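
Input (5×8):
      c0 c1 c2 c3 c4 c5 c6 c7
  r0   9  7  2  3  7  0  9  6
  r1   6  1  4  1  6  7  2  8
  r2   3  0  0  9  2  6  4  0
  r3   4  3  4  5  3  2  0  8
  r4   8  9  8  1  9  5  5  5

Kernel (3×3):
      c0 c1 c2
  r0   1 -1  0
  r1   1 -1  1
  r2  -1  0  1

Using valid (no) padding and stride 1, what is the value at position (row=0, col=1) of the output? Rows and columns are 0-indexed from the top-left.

12

The receptive field on the input at this output position is [7 2 3 / 1 4 1 / 0 0 9]. Elementwise product with the kernel and sum: 7·1 + 2·-1 + 1·1 + 4·-1 + 1·1 + 0·-1 + 9·1.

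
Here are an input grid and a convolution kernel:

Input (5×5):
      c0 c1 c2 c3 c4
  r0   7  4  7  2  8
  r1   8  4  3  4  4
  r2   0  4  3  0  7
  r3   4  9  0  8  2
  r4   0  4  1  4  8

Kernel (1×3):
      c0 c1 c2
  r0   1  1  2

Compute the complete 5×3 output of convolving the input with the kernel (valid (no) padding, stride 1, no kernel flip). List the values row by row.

25 15 25
18 15 15
10 7 17
13 25 12
6 13 21

Output[0,0]: The receptive field on the input at this output position is [7 4 7]. Elementwise product with the kernel and sum: 7·1 + 4·1 + 7·2.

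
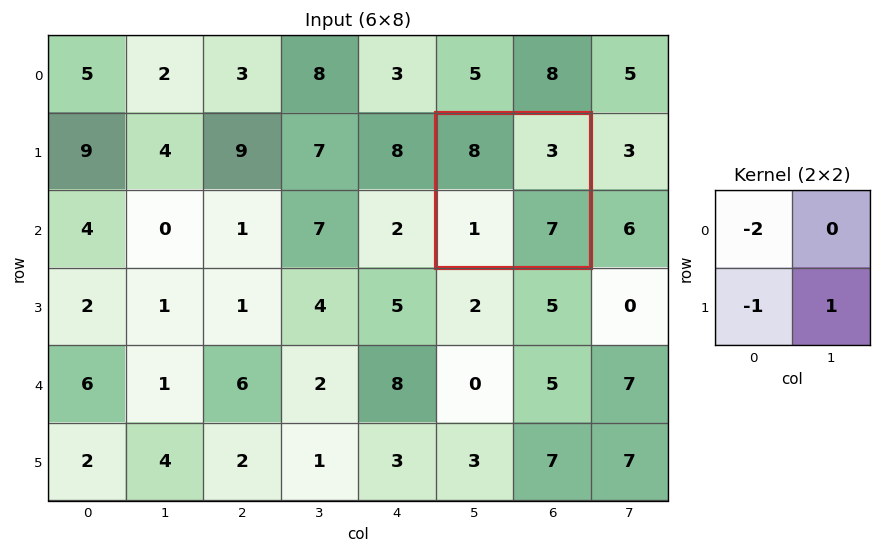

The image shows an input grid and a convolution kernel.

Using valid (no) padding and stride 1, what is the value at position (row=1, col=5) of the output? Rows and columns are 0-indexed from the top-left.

The receptive field on the input at this output position is [8 3 / 1 7]. Elementwise product with the kernel and sum: 8·-2 + 1·-1 + 7·1.

-10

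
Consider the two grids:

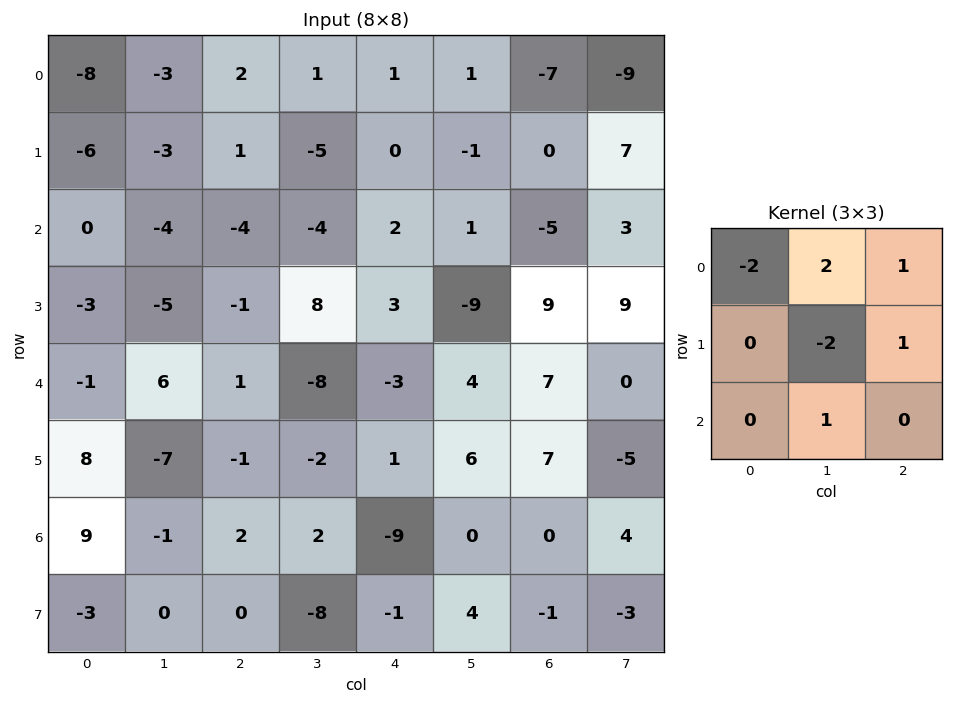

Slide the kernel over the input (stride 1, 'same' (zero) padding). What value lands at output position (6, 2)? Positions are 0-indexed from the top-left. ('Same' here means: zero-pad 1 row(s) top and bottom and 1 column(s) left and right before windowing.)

The receptive field on the zero-padded input at this output position is [-7 -1 -2 / -1 2 2 / 0 0 -8]. Elementwise product with the kernel and sum: -7·-2 + -1·2 + -2·1 + 2·-2 + 2·1 + 0·1.

8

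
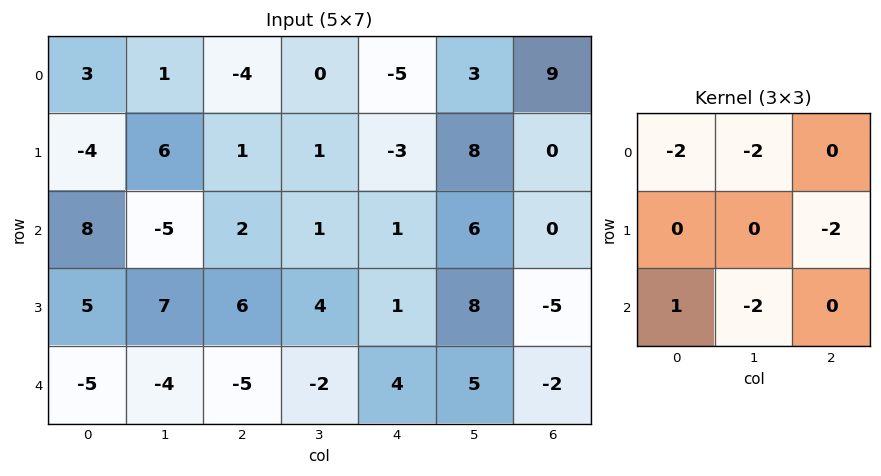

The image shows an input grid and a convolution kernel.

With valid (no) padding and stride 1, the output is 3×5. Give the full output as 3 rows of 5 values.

Output[0,0]: The receptive field on the input at this output position is [3 1 -4 / -4 6 1 / 8 -5 2]. Elementwise product with the kernel and sum: 3·-2 + 1·-2 + 1·-2 + 8·1 + -5·-2.
Output[0,1]: The receptive field on the input at this output position is [1 -4 0 / 6 1 1 / -5 2 1]. Elementwise product with the kernel and sum: 1·-2 + -4·-2 + 1·-2 + -5·1 + 2·-2.

8 -5 14 -7 -7
-17 -21 -8 -6 -25
-15 4 -9 -30 -10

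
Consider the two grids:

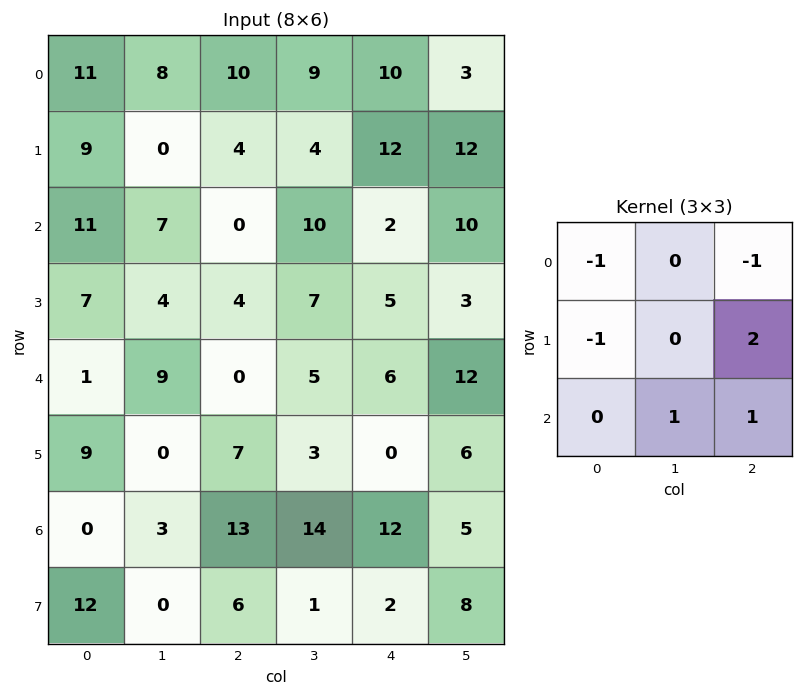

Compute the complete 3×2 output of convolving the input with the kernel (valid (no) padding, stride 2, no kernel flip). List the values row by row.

-15 12
-1 15
20 13

Output[0,0]: The receptive field on the input at this output position is [11 8 10 / 9 0 4 / 11 7 0]. Elementwise product with the kernel and sum: 11·-1 + 10·-1 + 9·-1 + 4·2 + 7·1 + 0·1.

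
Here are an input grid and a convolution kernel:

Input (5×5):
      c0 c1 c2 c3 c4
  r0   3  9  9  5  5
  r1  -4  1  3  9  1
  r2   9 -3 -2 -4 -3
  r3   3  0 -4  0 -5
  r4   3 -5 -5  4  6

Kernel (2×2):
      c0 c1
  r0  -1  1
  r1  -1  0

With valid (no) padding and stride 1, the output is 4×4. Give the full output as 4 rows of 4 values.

Output[0,0]: The receptive field on the input at this output position is [3 9 / -4 1]. Elementwise product with the kernel and sum: 3·-1 + 9·1 + -4·-1.
Output[0,1]: The receptive field on the input at this output position is [9 9 / 1 3]. Elementwise product with the kernel and sum: 9·-1 + 9·1 + 1·-1.

10 -1 -7 -9
-4 5 8 -4
-15 1 2 1
-6 1 9 -9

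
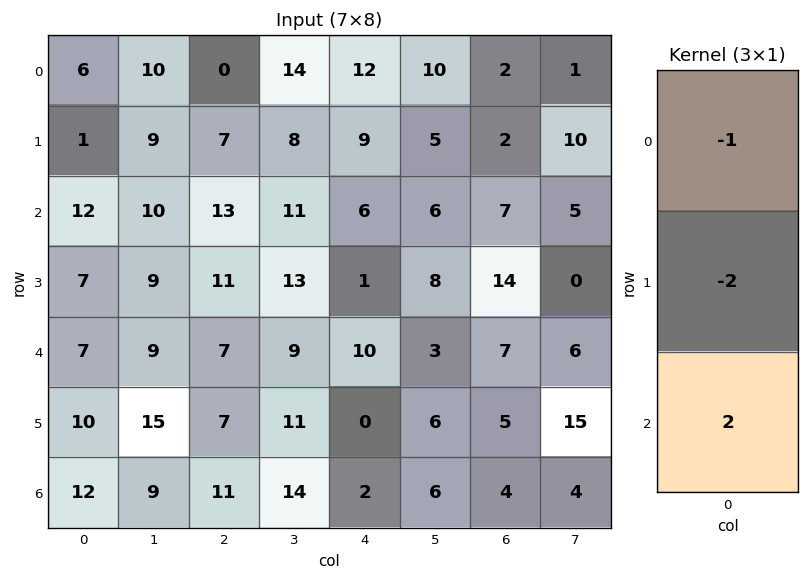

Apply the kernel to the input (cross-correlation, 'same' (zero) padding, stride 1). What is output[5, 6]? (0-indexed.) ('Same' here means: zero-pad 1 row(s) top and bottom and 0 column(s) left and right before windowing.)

The receptive field on the zero-padded input at this output position is [7 / 5 / 4]. Elementwise product with the kernel and sum: 7·-1 + 5·-2 + 4·2.

-9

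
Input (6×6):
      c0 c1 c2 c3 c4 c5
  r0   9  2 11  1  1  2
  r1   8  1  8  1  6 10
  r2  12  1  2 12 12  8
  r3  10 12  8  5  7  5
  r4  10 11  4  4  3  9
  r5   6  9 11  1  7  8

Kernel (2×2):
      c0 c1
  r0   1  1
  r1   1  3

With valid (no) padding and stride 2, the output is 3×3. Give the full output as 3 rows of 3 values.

Output[0,0]: The receptive field on the input at this output position is [9 2 / 8 1]. Elementwise product with the kernel and sum: 9·1 + 2·1 + 8·1 + 1·3.
Output[0,1]: The receptive field on the input at this output position is [11 1 / 8 1]. Elementwise product with the kernel and sum: 11·1 + 1·1 + 8·1 + 1·3.

22 23 39
59 37 42
54 22 43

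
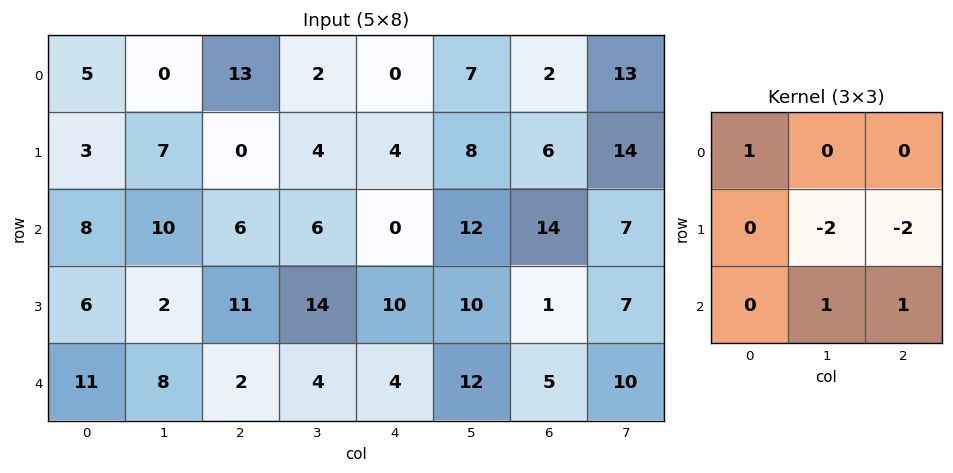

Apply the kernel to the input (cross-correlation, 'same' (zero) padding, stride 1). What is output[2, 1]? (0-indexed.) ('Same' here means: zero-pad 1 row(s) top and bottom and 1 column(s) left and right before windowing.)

The receptive field on the zero-padded input at this output position is [3 7 0 / 8 10 6 / 6 2 11]. Elementwise product with the kernel and sum: 3·1 + 10·-2 + 6·-2 + 2·1 + 11·1.

-16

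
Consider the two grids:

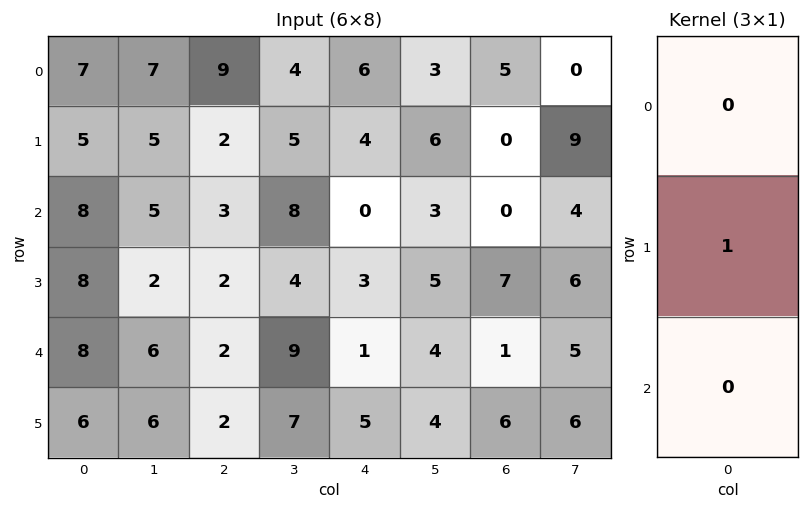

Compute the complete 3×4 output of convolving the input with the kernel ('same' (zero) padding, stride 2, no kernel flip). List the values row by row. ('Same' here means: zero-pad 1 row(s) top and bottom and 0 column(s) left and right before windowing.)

Output[0,0]: The receptive field on the zero-padded input at this output position is [0 / 7 / 5]. Elementwise product with the kernel and sum: 7·1.
Output[0,1]: The receptive field on the zero-padded input at this output position is [0 / 9 / 2]. Elementwise product with the kernel and sum: 9·1.

7 9 6 5
8 3 0 0
8 2 1 1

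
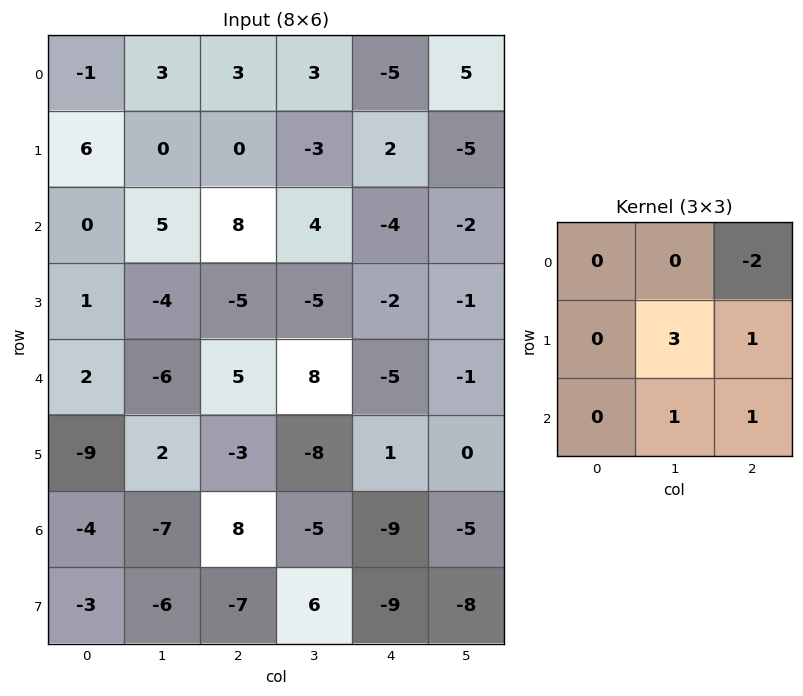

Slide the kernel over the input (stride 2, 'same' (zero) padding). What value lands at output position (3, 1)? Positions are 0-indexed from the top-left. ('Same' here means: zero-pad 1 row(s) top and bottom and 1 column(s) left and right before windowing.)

The receptive field on the zero-padded input at this output position is [2 -3 -8 / -7 8 -5 / -6 -7 6]. Elementwise product with the kernel and sum: -8·-2 + 8·3 + -5·1 + -7·1 + 6·1.

34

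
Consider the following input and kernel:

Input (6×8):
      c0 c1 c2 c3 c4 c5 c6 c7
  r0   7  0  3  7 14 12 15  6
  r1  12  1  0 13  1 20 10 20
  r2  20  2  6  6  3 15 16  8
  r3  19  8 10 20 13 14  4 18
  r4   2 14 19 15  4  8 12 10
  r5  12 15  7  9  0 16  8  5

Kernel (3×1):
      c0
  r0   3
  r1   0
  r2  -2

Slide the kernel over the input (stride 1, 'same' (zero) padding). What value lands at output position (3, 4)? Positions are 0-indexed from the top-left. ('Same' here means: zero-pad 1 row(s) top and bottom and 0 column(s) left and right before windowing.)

1

The receptive field on the zero-padded input at this output position is [3 / 13 / 4]. Elementwise product with the kernel and sum: 3·3 + 4·-2.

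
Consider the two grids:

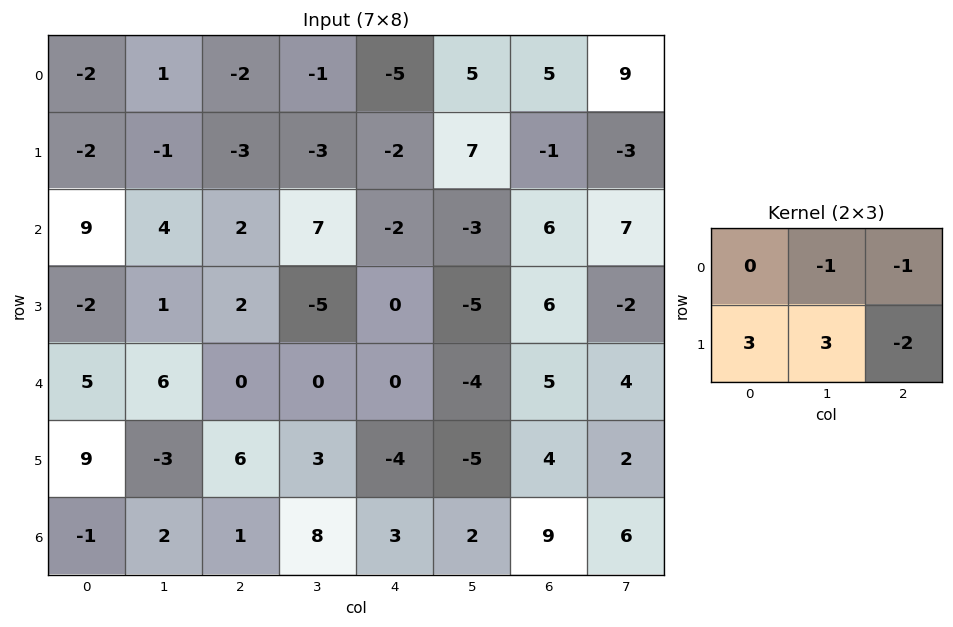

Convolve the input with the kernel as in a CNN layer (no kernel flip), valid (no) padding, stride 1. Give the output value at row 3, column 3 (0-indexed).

The receptive field on the input at this output position is [-5 0 -5 / 0 0 -4]. Elementwise product with the kernel and sum: 0·-1 + -5·-1 + 0·3 + 0·3 + -4·-2.

13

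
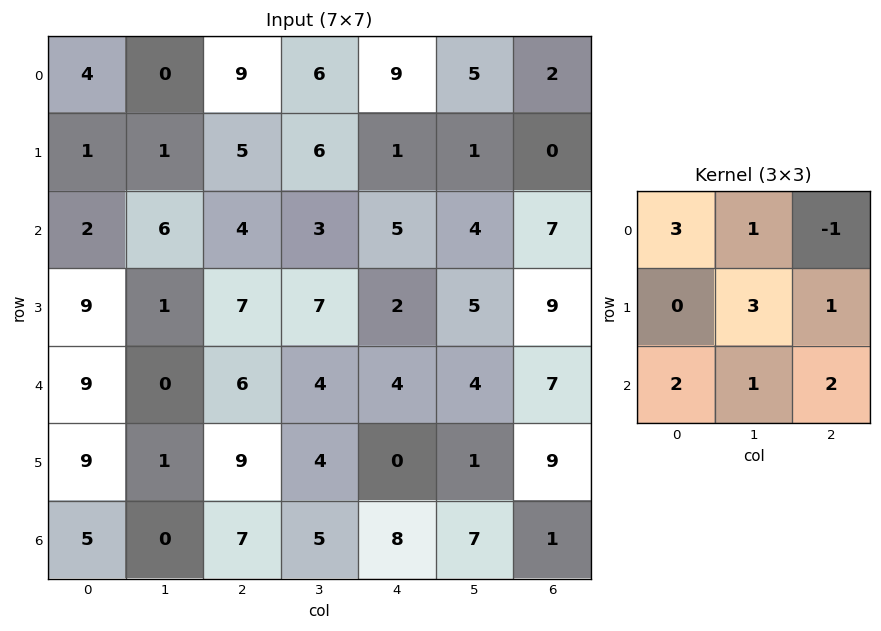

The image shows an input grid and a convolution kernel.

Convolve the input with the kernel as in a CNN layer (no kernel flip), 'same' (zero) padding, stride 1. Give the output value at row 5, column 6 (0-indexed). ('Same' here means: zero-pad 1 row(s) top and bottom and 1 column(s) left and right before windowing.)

The receptive field on the zero-padded input at this output position is [4 7 0 / 1 9 0 / 7 1 0]. Elementwise product with the kernel and sum: 4·3 + 7·1 + 0·-1 + 9·3 + 0·1 + 7·2 + 1·1 + 0·2.

61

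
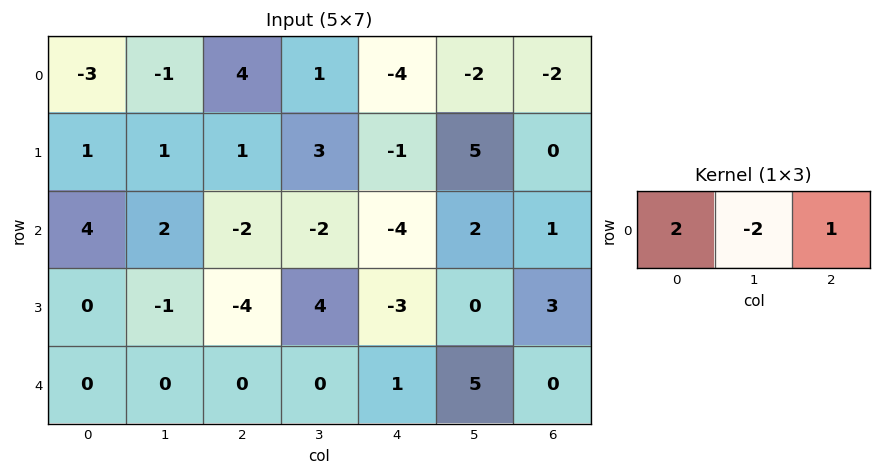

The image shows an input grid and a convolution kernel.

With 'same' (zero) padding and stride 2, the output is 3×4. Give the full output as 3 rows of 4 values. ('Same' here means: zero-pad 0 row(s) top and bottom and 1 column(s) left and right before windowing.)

5 -9 8 0
-6 6 6 2
0 0 3 10

Output[0,0]: The receptive field on the zero-padded input at this output position is [0 -3 -1]. Elementwise product with the kernel and sum: 0·2 + -3·-2 + -1·1.
Output[0,1]: The receptive field on the zero-padded input at this output position is [-1 4 1]. Elementwise product with the kernel and sum: -1·2 + 4·-2 + 1·1.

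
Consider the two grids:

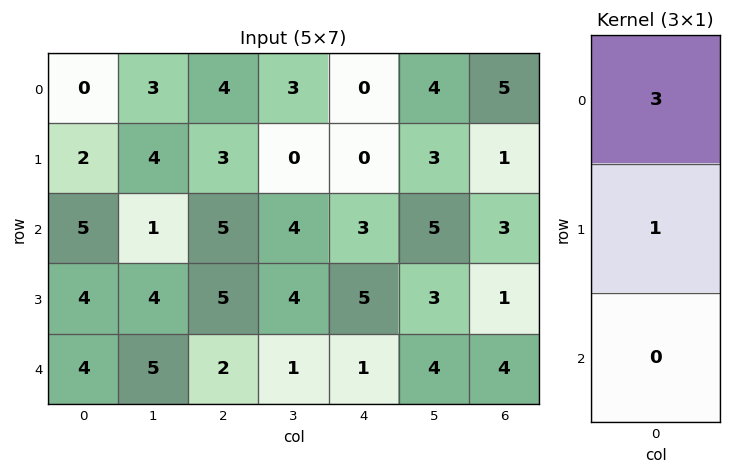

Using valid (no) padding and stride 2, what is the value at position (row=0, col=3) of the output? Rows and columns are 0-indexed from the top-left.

16

The receptive field on the input at this output position is [5 / 1 / 3]. Elementwise product with the kernel and sum: 5·3 + 1·1.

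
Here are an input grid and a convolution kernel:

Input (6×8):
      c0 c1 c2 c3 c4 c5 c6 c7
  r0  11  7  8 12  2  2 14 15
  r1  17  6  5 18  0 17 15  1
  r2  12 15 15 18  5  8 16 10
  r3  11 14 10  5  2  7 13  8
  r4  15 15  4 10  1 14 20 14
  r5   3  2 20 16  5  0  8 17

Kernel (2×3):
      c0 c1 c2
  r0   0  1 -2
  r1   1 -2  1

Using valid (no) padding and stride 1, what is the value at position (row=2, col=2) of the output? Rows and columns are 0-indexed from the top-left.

10

The receptive field on the input at this output position is [15 18 5 / 10 5 2]. Elementwise product with the kernel and sum: 18·1 + 5·-2 + 10·1 + 5·-2 + 2·1.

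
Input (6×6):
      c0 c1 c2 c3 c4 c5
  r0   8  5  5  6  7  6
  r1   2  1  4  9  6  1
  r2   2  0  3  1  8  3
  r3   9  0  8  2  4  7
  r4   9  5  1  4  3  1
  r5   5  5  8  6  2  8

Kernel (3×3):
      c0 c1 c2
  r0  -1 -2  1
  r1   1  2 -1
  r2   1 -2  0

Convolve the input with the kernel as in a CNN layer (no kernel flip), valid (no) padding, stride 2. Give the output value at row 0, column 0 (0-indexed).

-11

The receptive field on the input at this output position is [8 5 5 / 2 1 4 / 2 0 3]. Elementwise product with the kernel and sum: 8·-1 + 5·-2 + 5·1 + 2·1 + 1·2 + 4·-1 + 2·1 + 0·-2.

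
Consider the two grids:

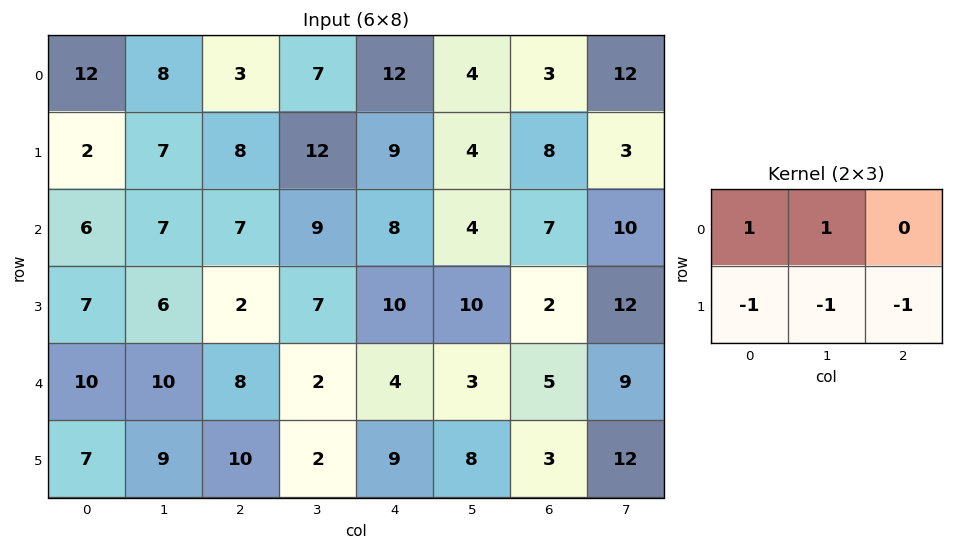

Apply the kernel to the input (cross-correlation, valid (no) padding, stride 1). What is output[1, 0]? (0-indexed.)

The receptive field on the input at this output position is [2 7 8 / 6 7 7]. Elementwise product with the kernel and sum: 2·1 + 7·1 + 6·-1 + 7·-1 + 7·-1.

-11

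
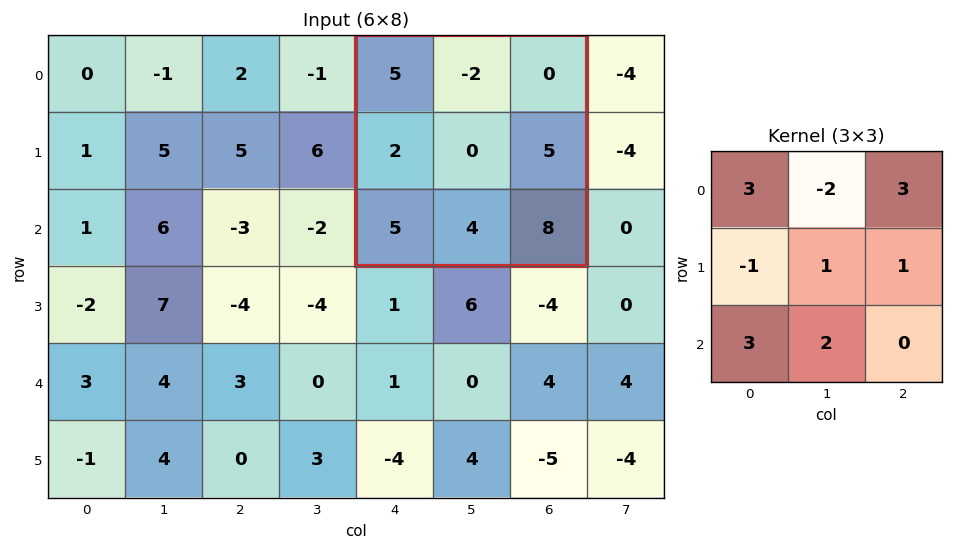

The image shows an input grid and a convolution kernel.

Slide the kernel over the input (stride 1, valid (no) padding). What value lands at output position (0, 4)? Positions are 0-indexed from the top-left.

The receptive field on the input at this output position is [5 -2 0 / 2 0 5 / 5 4 8]. Elementwise product with the kernel and sum: 5·3 + -2·-2 + 0·3 + 2·-1 + 0·1 + 5·1 + 5·3 + 4·2.

45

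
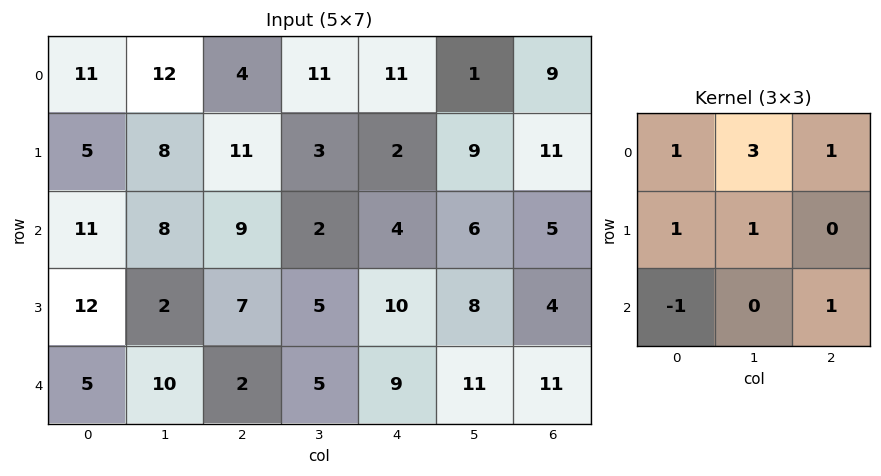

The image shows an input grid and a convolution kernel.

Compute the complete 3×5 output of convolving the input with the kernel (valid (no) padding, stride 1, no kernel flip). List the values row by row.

Output[0,0]: The receptive field on the input at this output position is [11 12 4 / 5 8 11 / 11 8 9]. Elementwise product with the kernel and sum: 11·1 + 12·3 + 4·1 + 5·1 + 8·1 + 11·-1 + 9·1.

62 48 57 54 35
54 64 36 27 44
55 41 38 41 47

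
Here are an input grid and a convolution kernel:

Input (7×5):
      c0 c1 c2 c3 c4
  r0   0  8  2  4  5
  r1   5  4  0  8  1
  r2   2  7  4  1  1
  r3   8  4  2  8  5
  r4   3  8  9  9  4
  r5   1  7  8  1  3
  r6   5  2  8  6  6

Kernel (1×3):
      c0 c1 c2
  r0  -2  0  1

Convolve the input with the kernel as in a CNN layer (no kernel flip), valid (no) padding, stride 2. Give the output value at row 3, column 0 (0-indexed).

The receptive field on the input at this output position is [5 2 8]. Elementwise product with the kernel and sum: 5·-2 + 8·1.

-2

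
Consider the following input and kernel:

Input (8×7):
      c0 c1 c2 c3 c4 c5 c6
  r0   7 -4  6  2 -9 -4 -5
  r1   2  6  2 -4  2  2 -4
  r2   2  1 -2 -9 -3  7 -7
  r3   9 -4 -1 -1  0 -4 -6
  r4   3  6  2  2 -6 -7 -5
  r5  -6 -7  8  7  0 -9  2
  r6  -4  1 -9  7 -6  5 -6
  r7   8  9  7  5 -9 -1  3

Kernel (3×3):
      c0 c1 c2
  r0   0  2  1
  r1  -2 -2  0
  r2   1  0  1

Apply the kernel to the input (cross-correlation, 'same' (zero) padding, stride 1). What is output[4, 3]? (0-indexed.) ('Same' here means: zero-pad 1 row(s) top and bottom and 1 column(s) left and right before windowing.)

The receptive field on the zero-padded input at this output position is [-1 -1 0 / 2 2 -6 / 8 7 0]. Elementwise product with the kernel and sum: -1·2 + 0·1 + 2·-2 + 2·-2 + 8·1 + 0·1.

-2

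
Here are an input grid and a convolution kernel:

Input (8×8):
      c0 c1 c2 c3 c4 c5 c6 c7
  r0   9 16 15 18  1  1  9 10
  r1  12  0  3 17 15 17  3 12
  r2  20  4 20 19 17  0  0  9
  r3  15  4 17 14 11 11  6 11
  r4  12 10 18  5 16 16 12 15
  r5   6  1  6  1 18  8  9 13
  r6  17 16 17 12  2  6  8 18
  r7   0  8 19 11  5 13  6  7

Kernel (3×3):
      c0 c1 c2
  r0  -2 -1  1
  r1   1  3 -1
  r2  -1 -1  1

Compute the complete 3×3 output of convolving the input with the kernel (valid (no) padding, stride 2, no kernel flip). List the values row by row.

-14 -30 52
-18 -1 -16
-29 -61 -3

Output[0,0]: The receptive field on the input at this output position is [9 16 15 / 12 0 3 / 20 4 20]. Elementwise product with the kernel and sum: 9·-2 + 16·-1 + 15·1 + 12·1 + 0·3 + 3·-1 + 20·-1 + 4·-1 + 20·1.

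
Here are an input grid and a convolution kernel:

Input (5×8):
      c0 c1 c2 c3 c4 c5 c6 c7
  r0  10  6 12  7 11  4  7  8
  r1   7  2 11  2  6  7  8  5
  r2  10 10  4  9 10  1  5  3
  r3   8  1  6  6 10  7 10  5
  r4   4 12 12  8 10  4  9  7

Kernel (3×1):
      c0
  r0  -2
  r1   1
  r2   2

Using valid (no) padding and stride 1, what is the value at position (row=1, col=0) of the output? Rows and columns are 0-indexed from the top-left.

The receptive field on the input at this output position is [7 / 10 / 8]. Elementwise product with the kernel and sum: 7·-2 + 10·1 + 8·2.

12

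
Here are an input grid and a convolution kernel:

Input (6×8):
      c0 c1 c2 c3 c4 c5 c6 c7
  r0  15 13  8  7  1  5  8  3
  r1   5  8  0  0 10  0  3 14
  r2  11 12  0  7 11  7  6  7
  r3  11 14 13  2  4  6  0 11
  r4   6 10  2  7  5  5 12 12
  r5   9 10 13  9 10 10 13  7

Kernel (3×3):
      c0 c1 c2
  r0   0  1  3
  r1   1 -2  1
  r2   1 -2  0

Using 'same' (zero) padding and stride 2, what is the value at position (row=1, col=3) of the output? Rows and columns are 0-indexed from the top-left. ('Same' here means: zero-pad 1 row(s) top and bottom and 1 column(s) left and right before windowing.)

The receptive field on the zero-padded input at this output position is [0 3 14 / 7 6 7 / 6 0 11]. Elementwise product with the kernel and sum: 3·1 + 14·3 + 7·1 + 6·-2 + 7·1 + 6·1 + 0·-2.

53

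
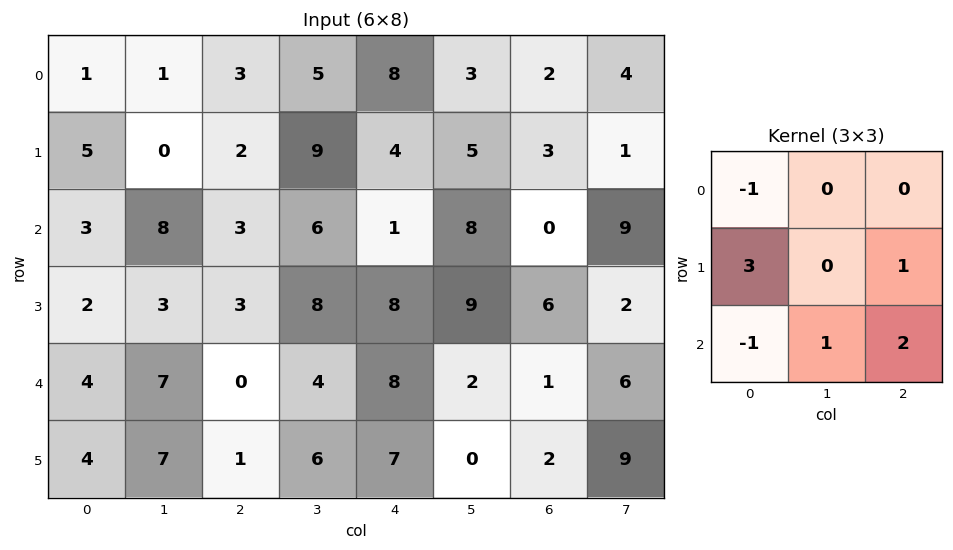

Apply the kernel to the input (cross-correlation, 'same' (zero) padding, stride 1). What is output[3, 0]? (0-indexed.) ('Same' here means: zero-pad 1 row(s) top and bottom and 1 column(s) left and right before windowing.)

21

The receptive field on the zero-padded input at this output position is [0 3 8 / 0 2 3 / 0 4 7]. Elementwise product with the kernel and sum: 0·-1 + 0·3 + 3·1 + 0·-1 + 4·1 + 7·2.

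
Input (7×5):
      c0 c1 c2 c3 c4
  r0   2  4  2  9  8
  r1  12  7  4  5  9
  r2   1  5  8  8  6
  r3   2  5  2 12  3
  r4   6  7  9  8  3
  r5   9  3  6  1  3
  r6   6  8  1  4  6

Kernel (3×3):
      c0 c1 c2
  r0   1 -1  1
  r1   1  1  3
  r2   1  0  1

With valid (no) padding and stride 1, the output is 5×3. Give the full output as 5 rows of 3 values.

Output[0,0]: The receptive field on the input at this output position is [2 4 2 / 12 7 4 / 1 5 8]. Elementwise product with the kernel and sum: 2·1 + 4·-1 + 2·1 + 12·1 + 7·1 + 4·3 + 1·1 + 8·1.

40 50 51
43 62 47
32 63 41
54 59 28
45 30 27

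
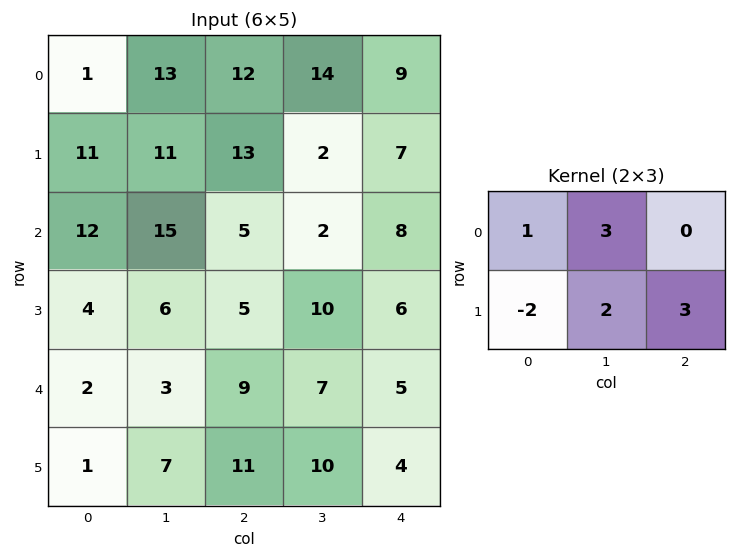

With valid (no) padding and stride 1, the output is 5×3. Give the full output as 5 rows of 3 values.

79 59 53
65 36 37
76 58 39
51 54 46
56 68 40

Output[0,0]: The receptive field on the input at this output position is [1 13 12 / 11 11 13]. Elementwise product with the kernel and sum: 1·1 + 13·3 + 11·-2 + 11·2 + 13·3.
Output[0,1]: The receptive field on the input at this output position is [13 12 14 / 11 13 2]. Elementwise product with the kernel and sum: 13·1 + 12·3 + 11·-2 + 13·2 + 2·3.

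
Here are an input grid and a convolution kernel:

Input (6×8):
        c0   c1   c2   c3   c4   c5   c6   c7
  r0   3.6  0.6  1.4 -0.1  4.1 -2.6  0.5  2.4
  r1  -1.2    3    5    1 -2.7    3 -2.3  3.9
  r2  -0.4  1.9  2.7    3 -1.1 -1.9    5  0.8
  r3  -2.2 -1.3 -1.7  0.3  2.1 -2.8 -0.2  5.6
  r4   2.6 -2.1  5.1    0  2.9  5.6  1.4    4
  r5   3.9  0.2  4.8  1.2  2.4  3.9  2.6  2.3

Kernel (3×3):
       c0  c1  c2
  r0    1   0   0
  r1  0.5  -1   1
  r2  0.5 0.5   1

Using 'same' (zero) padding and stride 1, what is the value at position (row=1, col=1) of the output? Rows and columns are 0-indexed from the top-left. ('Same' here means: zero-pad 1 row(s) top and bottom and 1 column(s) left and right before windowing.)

8.45

The receptive field on the zero-padded input at this output position is [3.6 0.6 1.4 / -1.2 3 5 / -0.4 1.9 2.7]. Elementwise product with the kernel and sum: 3.6·1 + -1.2·0.5 + 3·-1 + 5·1 + -0.4·0.5 + 1.9·0.5 + 2.7·1.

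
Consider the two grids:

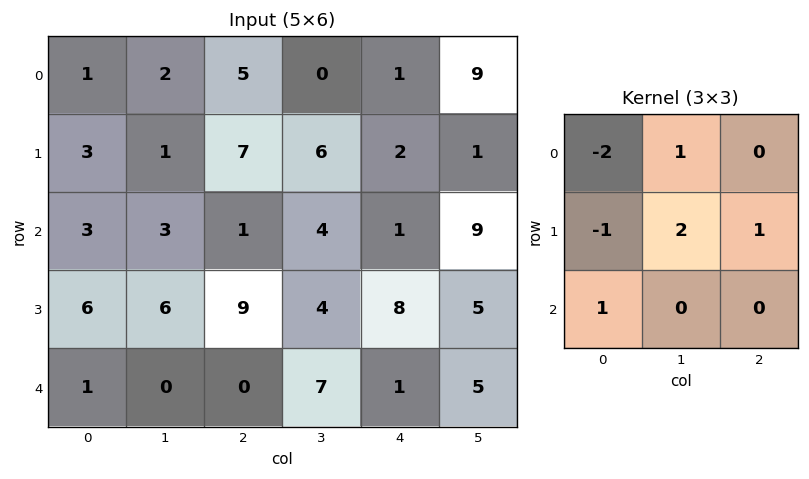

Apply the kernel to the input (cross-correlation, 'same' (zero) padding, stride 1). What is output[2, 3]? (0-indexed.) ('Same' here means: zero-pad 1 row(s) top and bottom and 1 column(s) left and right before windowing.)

9

The receptive field on the zero-padded input at this output position is [7 6 2 / 1 4 1 / 9 4 8]. Elementwise product with the kernel and sum: 7·-2 + 6·1 + 1·-1 + 4·2 + 1·1 + 9·1.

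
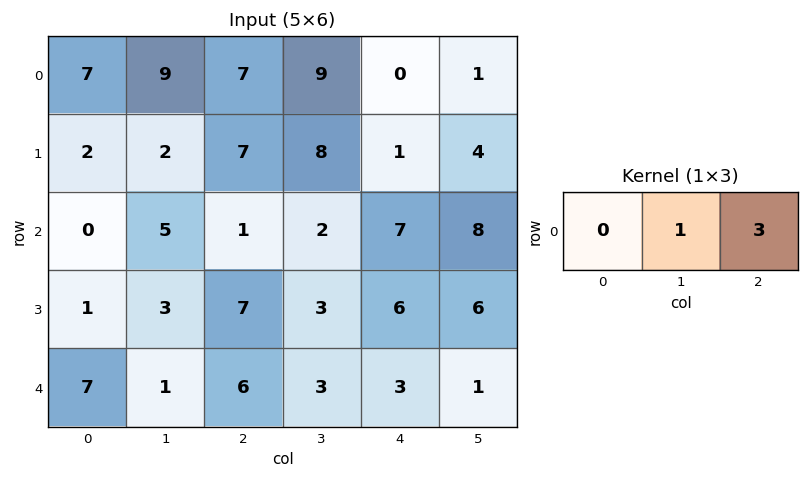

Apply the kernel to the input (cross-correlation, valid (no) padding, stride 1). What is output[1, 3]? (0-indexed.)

13

The receptive field on the input at this output position is [8 1 4]. Elementwise product with the kernel and sum: 1·1 + 4·3.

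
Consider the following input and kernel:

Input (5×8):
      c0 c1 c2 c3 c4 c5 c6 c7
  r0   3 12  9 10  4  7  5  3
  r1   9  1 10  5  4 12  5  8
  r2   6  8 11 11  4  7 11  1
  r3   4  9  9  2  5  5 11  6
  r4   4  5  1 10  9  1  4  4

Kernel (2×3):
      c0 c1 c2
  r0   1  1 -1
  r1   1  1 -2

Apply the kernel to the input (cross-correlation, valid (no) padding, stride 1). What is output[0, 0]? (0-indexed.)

-4

The receptive field on the input at this output position is [3 12 9 / 9 1 10]. Elementwise product with the kernel and sum: 3·1 + 12·1 + 9·-1 + 9·1 + 1·1 + 10·-2.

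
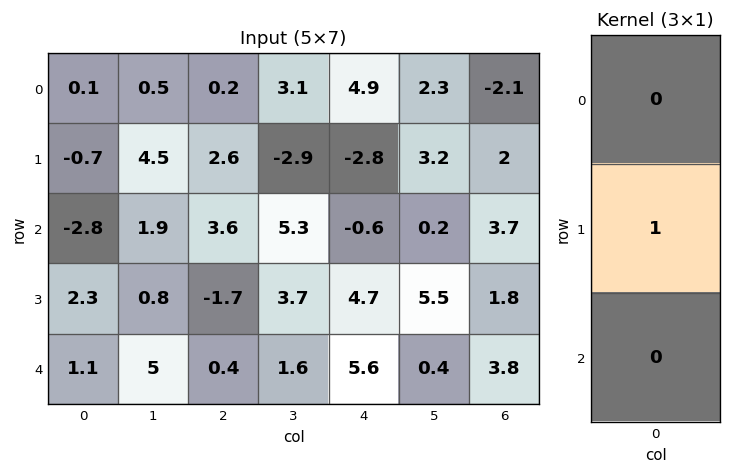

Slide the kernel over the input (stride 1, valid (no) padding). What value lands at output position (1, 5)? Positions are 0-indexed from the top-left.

The receptive field on the input at this output position is [3.2 / 0.2 / 5.5]. Elementwise product with the kernel and sum: 0.2·1.

0.2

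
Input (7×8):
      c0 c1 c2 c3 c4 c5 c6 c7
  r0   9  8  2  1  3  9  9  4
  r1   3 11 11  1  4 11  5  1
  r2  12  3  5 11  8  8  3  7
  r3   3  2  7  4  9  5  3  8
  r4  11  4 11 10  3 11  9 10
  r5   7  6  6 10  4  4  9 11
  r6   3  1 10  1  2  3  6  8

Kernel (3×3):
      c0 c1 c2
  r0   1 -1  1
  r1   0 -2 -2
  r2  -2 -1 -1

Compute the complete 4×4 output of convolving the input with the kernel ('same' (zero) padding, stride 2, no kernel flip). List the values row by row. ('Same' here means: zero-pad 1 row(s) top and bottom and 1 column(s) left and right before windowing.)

Output[0,0]: The receptive field on the zero-padded input at this output position is [0 0 0 / 0 9 8 / 0 3 11]. Elementwise product with the kernel and sum: 0·1 + 0·-1 + 0·1 + 9·-2 + 8·-2 + 0·-2 + 3·-1 + 11·-1.

-48 -40 -41 -54
-27 -46 -46 -34
-44 -71 -56 -56
-9 -12 0 -22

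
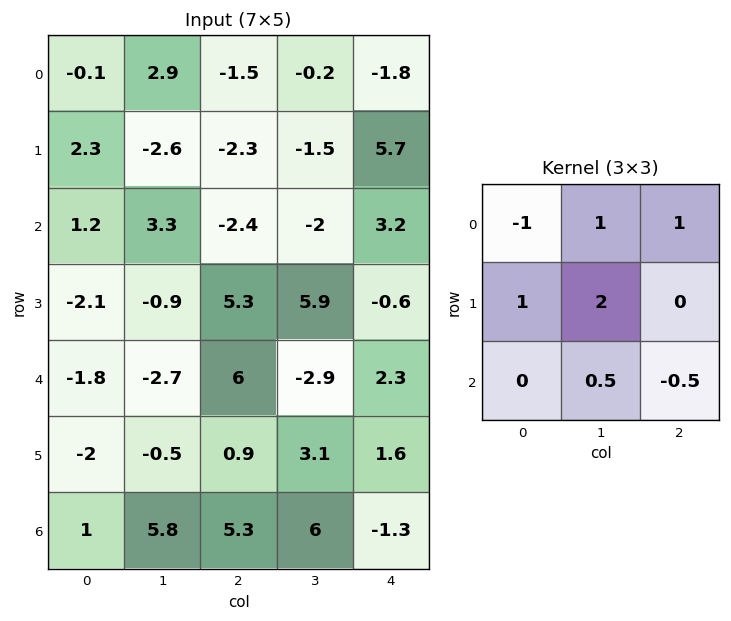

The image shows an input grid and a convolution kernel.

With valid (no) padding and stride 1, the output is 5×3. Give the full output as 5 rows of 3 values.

1.45 -12 -8.4
-2.5 -3 3.35
-8.55 6.45 18.1
-1.4 20.3 0.95
2.35 6.75 4.15

Output[0,0]: The receptive field on the input at this output position is [-0.1 2.9 -1.5 / 2.3 -2.6 -2.3 / 1.2 3.3 -2.4]. Elementwise product with the kernel and sum: -0.1·-1 + 2.9·1 + -1.5·1 + 2.3·1 + -2.6·2 + 3.3·0.5 + -2.4·-0.5.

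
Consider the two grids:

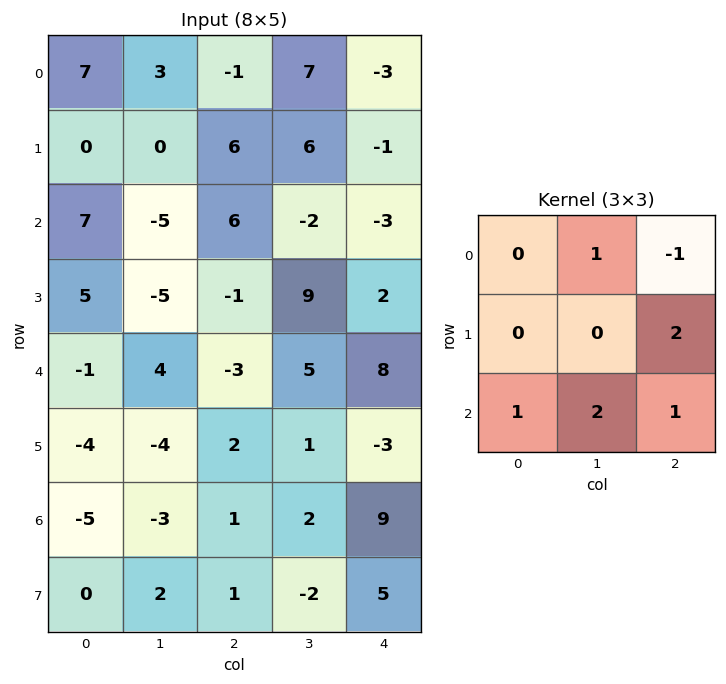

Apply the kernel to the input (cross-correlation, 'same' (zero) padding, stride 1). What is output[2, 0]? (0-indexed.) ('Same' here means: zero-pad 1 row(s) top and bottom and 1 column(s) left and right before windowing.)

-5

The receptive field on the zero-padded input at this output position is [0 0 0 / 0 7 -5 / 0 5 -5]. Elementwise product with the kernel and sum: 0·1 + 0·-1 + -5·2 + 0·1 + 5·2 + -5·1.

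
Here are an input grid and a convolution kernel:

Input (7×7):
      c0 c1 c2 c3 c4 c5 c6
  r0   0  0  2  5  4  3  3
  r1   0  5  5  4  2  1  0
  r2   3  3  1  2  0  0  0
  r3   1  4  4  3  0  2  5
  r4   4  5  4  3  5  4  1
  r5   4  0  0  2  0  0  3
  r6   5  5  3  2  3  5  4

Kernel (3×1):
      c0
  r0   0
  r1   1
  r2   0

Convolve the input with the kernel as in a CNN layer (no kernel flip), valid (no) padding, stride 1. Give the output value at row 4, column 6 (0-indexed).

3

The receptive field on the input at this output position is [1 / 3 / 4]. Elementwise product with the kernel and sum: 3·1.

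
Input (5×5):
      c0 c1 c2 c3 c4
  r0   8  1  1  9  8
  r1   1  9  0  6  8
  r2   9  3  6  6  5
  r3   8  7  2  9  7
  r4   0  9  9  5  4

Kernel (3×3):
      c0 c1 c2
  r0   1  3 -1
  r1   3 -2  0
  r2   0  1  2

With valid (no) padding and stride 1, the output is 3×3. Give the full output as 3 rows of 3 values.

10 40 24
60 20 39
49 51 20

Output[0,0]: The receptive field on the input at this output position is [8 1 1 / 1 9 0 / 9 3 6]. Elementwise product with the kernel and sum: 8·1 + 1·3 + 1·-1 + 1·3 + 9·-2 + 3·1 + 6·2.
Output[0,1]: The receptive field on the input at this output position is [1 1 9 / 9 0 6 / 3 6 6]. Elementwise product with the kernel and sum: 1·1 + 1·3 + 9·-1 + 9·3 + 0·-2 + 6·1 + 6·2.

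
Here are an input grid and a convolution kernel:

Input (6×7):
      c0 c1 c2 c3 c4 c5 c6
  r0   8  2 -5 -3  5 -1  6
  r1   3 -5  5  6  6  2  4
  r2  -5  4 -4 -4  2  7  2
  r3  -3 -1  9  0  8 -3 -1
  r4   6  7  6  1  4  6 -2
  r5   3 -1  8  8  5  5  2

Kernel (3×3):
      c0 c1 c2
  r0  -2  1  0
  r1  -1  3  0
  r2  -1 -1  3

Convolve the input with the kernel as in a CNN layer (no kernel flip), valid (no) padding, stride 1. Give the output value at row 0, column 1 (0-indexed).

The receptive field on the input at this output position is [2 -5 -3 / -5 5 6 / 4 -4 -4]. Elementwise product with the kernel and sum: 2·-2 + -5·1 + -5·-1 + 5·3 + 4·-1 + -4·-1 + -4·3.

-1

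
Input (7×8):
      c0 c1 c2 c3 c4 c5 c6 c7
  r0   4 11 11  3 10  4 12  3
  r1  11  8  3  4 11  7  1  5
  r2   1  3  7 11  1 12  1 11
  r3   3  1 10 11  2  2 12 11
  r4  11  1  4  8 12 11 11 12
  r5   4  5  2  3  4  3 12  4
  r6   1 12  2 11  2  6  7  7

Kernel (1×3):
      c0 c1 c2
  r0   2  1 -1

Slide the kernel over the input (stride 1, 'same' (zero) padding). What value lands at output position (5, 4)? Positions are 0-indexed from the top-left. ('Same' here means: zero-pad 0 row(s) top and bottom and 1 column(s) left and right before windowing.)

7

The receptive field on the zero-padded input at this output position is [3 4 3]. Elementwise product with the kernel and sum: 3·2 + 4·1 + 3·-1.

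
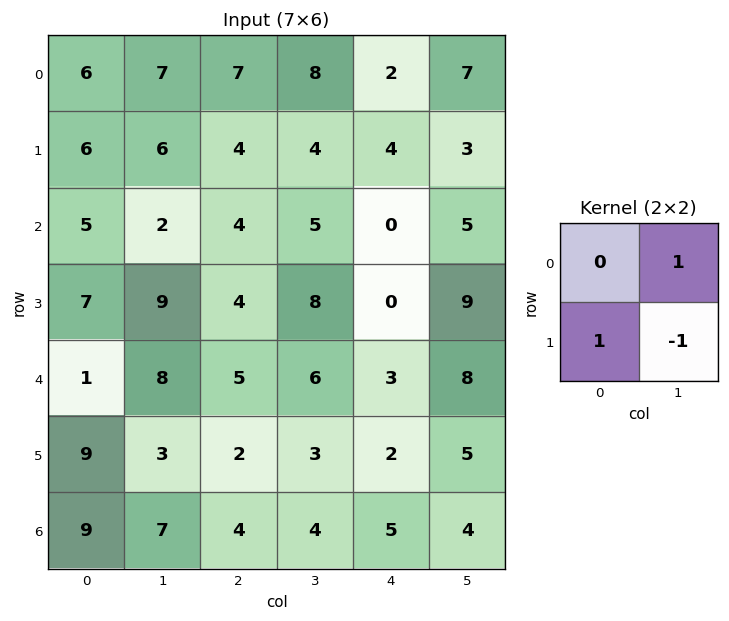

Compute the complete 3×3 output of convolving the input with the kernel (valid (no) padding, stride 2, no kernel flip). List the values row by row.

7 8 8
0 1 -4
14 5 5

Output[0,0]: The receptive field on the input at this output position is [6 7 / 6 6]. Elementwise product with the kernel and sum: 7·1 + 6·1 + 6·-1.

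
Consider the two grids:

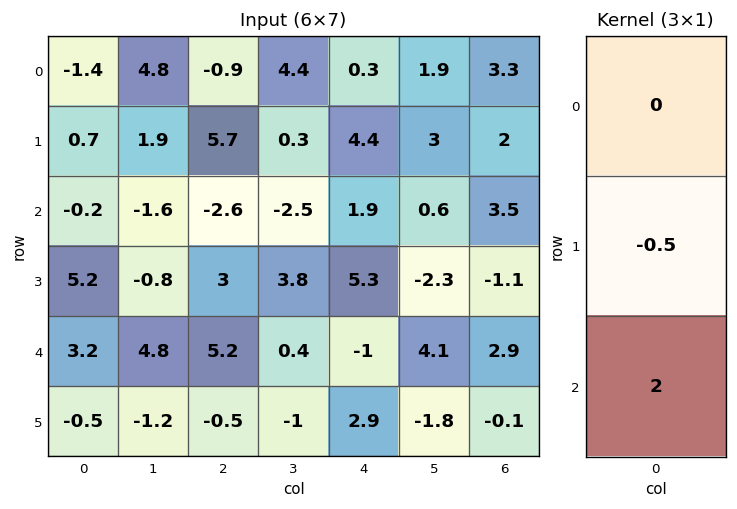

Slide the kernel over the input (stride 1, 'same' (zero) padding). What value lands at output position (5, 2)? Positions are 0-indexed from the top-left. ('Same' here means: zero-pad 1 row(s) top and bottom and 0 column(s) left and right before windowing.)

The receptive field on the zero-padded input at this output position is [5.2 / -0.5 / 0]. Elementwise product with the kernel and sum: -0.5·-0.5 + 0·2.

0.25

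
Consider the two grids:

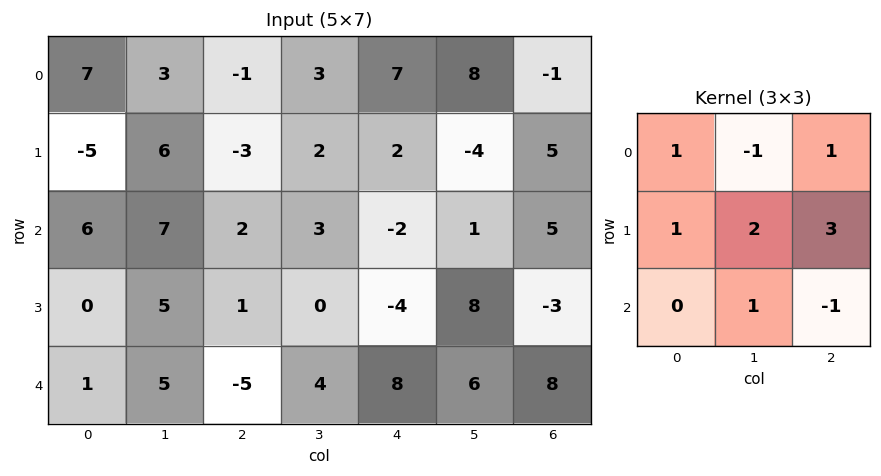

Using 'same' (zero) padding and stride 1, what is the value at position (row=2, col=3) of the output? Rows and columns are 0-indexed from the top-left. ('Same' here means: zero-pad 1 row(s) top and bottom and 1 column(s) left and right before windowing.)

3

The receptive field on the zero-padded input at this output position is [-3 2 2 / 2 3 -2 / 1 0 -4]. Elementwise product with the kernel and sum: -3·1 + 2·-1 + 2·1 + 2·1 + 3·2 + -2·3 + 0·1 + -4·-1.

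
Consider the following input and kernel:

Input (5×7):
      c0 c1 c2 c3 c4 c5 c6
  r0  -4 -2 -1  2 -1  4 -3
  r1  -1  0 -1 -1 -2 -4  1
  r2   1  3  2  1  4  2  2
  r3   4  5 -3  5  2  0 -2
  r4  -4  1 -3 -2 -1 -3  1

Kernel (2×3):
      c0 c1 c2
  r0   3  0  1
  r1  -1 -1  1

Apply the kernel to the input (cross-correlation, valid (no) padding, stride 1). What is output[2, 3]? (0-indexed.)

The receptive field on the input at this output position is [1 4 2 / 5 2 0]. Elementwise product with the kernel and sum: 1·3 + 2·1 + 5·-1 + 2·-1 + 0·1.

-2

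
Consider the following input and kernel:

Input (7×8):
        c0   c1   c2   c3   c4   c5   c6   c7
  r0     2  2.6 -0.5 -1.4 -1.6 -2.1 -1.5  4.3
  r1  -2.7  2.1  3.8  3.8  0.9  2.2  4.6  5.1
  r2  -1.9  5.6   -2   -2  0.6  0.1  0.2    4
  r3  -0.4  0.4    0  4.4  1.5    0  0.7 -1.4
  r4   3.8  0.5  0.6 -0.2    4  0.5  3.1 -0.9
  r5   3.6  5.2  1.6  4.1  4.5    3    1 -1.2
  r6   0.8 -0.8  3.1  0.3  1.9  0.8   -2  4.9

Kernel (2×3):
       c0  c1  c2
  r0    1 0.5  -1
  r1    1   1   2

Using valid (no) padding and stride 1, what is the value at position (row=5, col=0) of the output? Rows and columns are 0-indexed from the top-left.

10.8

The receptive field on the input at this output position is [3.6 5.2 1.6 / 0.8 -0.8 3.1]. Elementwise product with the kernel and sum: 3.6·1 + 5.2·0.5 + 1.6·-1 + 0.8·1 + -0.8·1 + 3.1·2.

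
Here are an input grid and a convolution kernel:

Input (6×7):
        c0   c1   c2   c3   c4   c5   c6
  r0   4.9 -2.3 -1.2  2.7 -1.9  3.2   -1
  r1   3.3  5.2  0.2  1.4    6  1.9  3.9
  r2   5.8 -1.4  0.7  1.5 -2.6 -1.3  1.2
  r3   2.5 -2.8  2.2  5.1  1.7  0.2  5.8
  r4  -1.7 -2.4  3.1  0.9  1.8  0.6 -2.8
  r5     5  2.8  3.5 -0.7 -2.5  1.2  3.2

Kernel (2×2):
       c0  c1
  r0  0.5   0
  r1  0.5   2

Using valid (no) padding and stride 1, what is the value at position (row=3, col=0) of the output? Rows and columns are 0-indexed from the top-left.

-4.4

The receptive field on the input at this output position is [2.5 -2.8 / -1.7 -2.4]. Elementwise product with the kernel and sum: 2.5·0.5 + -1.7·0.5 + -2.4·2.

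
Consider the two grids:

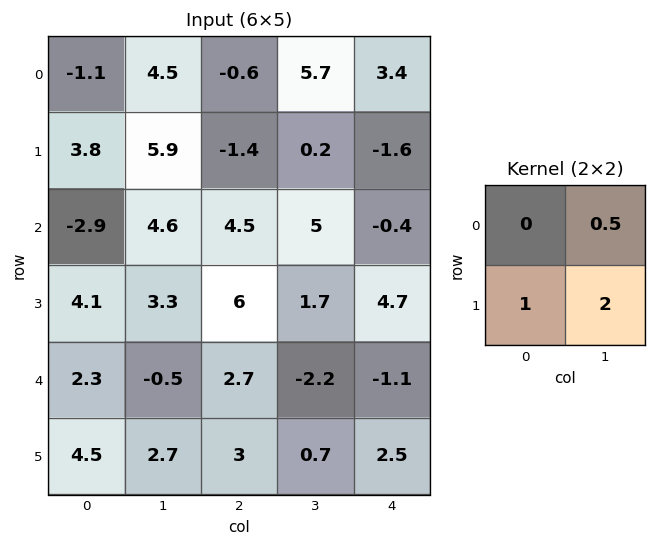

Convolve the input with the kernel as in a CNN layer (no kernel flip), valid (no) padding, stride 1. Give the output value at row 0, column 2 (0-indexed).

1.85

The receptive field on the input at this output position is [-0.6 5.7 / -1.4 0.2]. Elementwise product with the kernel and sum: 5.7·0.5 + -1.4·1 + 0.2·2.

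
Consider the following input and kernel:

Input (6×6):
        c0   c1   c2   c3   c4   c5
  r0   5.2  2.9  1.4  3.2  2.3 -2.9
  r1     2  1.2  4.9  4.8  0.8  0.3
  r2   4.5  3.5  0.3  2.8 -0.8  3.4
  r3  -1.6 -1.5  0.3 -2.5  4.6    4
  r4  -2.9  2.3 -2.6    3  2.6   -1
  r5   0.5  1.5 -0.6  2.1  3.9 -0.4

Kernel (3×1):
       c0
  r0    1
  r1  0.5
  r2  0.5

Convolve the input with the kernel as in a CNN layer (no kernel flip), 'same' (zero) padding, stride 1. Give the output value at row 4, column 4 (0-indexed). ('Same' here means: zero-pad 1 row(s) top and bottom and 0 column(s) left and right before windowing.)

7.85

The receptive field on the zero-padded input at this output position is [4.6 / 2.6 / 3.9]. Elementwise product with the kernel and sum: 4.6·1 + 2.6·0.5 + 3.9·0.5.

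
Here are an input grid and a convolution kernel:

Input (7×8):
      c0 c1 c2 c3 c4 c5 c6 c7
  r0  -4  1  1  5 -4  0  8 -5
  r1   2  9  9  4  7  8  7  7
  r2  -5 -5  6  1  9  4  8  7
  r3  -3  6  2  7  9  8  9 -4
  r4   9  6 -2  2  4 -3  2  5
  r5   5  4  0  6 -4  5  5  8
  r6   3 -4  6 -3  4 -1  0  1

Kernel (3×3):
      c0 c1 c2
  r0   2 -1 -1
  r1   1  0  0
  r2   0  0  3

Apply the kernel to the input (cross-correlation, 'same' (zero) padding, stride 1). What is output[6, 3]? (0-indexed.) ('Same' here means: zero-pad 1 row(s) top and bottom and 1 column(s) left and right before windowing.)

4

The receptive field on the zero-padded input at this output position is [0 6 -4 / 6 -3 4 / 0 0 0]. Elementwise product with the kernel and sum: 0·2 + 6·-1 + -4·-1 + 6·1 + 0·3.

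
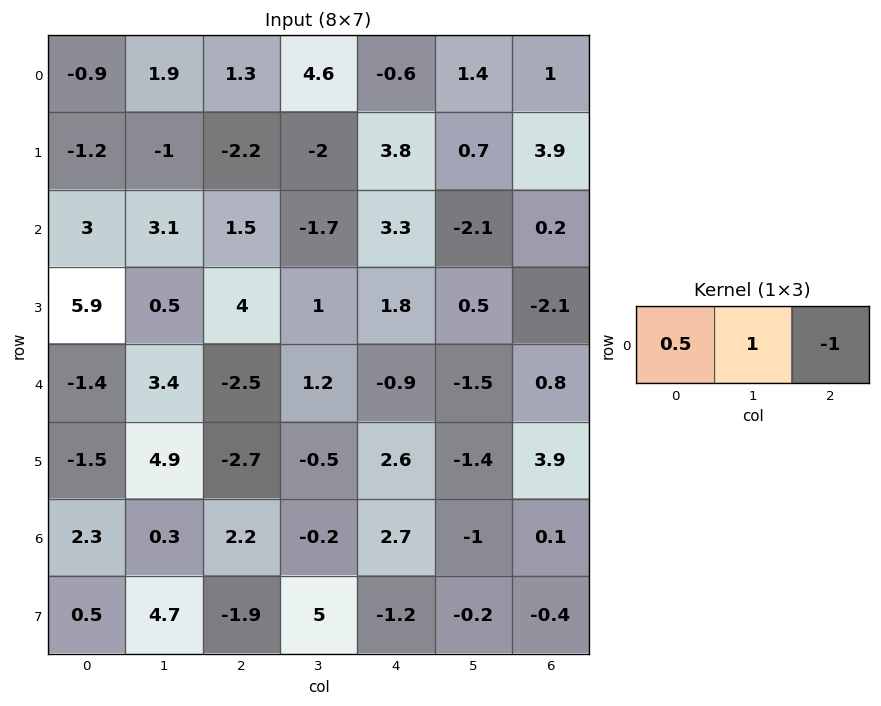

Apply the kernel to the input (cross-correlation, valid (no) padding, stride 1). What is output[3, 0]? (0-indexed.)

-0.55

The receptive field on the input at this output position is [5.9 0.5 4]. Elementwise product with the kernel and sum: 5.9·0.5 + 0.5·1 + 4·-1.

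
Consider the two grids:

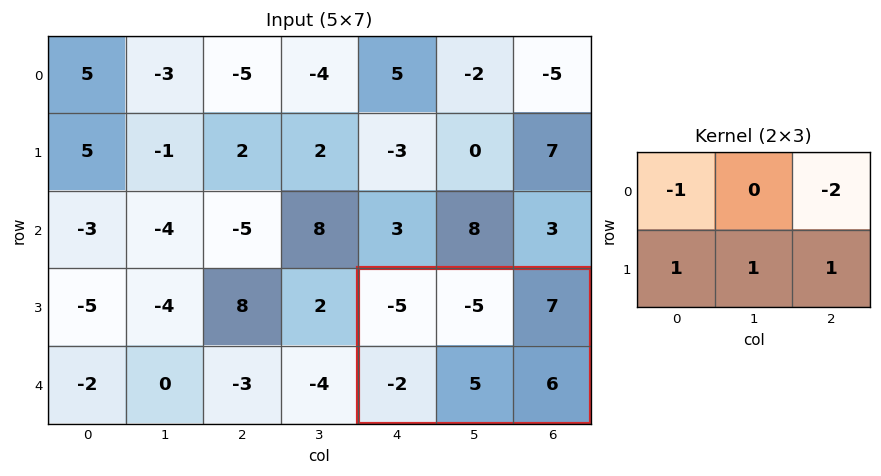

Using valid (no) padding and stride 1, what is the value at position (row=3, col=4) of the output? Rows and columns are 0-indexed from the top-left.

0

The receptive field on the input at this output position is [-5 -5 7 / -2 5 6]. Elementwise product with the kernel and sum: -5·-1 + 7·-2 + -2·1 + 5·1 + 6·1.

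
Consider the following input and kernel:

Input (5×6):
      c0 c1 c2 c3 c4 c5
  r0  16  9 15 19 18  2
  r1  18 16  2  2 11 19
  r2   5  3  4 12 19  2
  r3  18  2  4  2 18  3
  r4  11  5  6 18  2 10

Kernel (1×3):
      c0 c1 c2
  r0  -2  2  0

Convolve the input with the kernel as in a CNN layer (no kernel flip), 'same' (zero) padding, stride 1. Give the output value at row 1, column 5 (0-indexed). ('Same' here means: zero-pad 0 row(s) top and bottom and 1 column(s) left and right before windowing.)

The receptive field on the zero-padded input at this output position is [11 19 0]. Elementwise product with the kernel and sum: 11·-2 + 19·2.

16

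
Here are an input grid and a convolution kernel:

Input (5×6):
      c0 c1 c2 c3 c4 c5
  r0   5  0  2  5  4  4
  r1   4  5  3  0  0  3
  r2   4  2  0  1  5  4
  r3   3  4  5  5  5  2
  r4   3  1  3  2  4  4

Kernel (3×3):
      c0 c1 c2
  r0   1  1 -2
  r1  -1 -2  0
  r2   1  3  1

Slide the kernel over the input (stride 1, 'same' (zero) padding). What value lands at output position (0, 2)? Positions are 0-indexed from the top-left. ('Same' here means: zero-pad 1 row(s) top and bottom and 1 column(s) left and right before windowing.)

The receptive field on the zero-padded input at this output position is [0 0 0 / 0 2 5 / 5 3 0]. Elementwise product with the kernel and sum: 0·1 + 0·1 + 0·-2 + 0·-1 + 2·-2 + 5·1 + 3·3 + 0·1.

10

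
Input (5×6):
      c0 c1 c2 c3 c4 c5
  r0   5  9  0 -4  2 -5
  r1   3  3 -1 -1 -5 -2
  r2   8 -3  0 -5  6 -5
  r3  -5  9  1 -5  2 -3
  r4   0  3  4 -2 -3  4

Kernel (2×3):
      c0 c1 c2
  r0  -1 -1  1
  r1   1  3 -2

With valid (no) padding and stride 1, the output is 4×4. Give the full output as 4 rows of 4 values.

0 -11 12 -15
-8 4 -30 27
15 20 -7 1
-2 4 10 -19

Output[0,0]: The receptive field on the input at this output position is [5 9 0 / 3 3 -1]. Elementwise product with the kernel and sum: 5·-1 + 9·-1 + 0·1 + 3·1 + 3·3 + -1·-2.
Output[0,1]: The receptive field on the input at this output position is [9 0 -4 / 3 -1 -1]. Elementwise product with the kernel and sum: 9·-1 + 0·-1 + -4·1 + 3·1 + -1·3 + -1·-2.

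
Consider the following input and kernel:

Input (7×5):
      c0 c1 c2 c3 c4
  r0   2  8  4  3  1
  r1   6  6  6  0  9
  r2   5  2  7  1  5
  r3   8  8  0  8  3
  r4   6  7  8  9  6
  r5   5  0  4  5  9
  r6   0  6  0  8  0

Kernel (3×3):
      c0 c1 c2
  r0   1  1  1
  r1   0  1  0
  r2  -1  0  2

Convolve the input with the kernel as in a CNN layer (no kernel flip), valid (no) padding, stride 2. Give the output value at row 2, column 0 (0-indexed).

21

The receptive field on the input at this output position is [6 7 8 / 5 0 4 / 0 6 0]. Elementwise product with the kernel and sum: 6·1 + 7·1 + 8·1 + 0·1 + 0·-1 + 0·2.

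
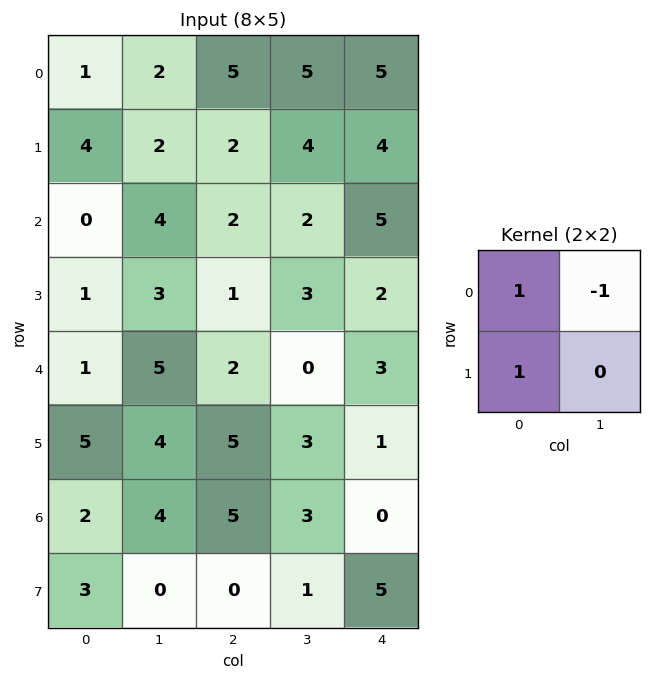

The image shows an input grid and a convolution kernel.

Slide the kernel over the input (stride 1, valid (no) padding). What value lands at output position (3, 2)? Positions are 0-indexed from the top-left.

0

The receptive field on the input at this output position is [1 3 / 2 0]. Elementwise product with the kernel and sum: 1·1 + 3·-1 + 2·1.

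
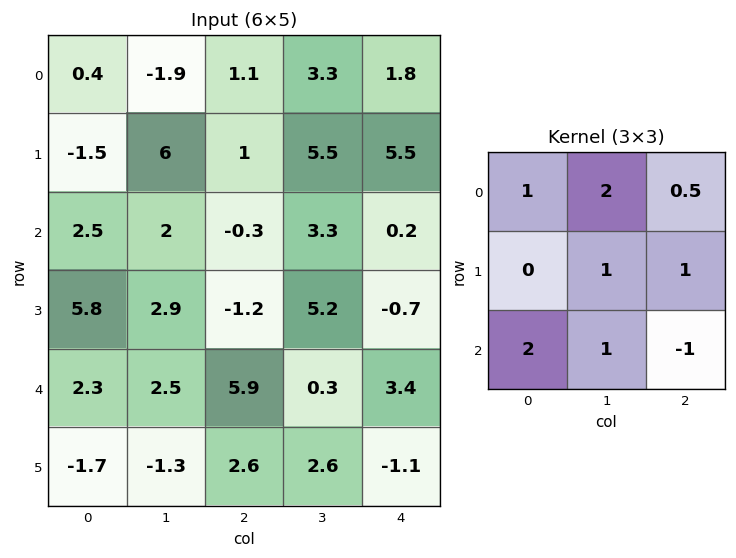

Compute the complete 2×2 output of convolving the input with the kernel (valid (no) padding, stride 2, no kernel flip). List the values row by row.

11.45 22.1
9.25 19.6

Output[0,0]: The receptive field on the input at this output position is [0.4 -1.9 1.1 / -1.5 6 1 / 2.5 2 -0.3]. Elementwise product with the kernel and sum: 0.4·1 + -1.9·2 + 1.1·0.5 + 6·1 + 1·1 + 2.5·2 + 2·1 + -0.3·-1.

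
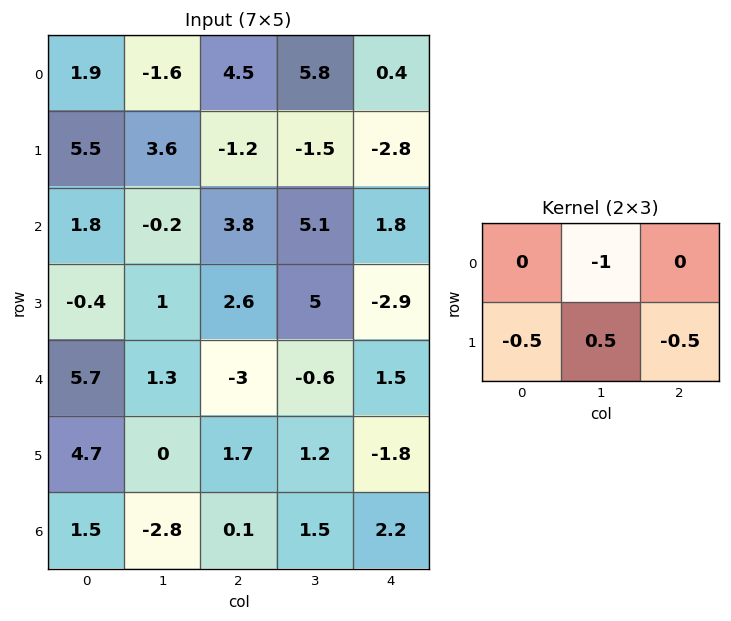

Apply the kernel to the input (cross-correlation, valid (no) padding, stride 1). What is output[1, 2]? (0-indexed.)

The receptive field on the input at this output position is [-1.2 -1.5 -2.8 / 3.8 5.1 1.8]. Elementwise product with the kernel and sum: -1.5·-1 + 3.8·-0.5 + 5.1·0.5 + 1.8·-0.5.

1.25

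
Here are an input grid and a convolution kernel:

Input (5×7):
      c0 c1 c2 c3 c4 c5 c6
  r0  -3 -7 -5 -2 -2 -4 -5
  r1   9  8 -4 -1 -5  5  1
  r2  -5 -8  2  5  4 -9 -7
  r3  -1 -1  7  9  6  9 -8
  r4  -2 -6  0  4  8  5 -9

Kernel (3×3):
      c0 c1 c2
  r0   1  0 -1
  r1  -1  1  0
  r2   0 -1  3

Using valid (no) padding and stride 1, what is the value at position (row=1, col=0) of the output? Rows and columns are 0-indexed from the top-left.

32

The receptive field on the input at this output position is [9 8 -4 / -5 -8 2 / -1 -1 7]. Elementwise product with the kernel and sum: 9·1 + -4·-1 + -5·-1 + -8·1 + -1·-1 + 7·3.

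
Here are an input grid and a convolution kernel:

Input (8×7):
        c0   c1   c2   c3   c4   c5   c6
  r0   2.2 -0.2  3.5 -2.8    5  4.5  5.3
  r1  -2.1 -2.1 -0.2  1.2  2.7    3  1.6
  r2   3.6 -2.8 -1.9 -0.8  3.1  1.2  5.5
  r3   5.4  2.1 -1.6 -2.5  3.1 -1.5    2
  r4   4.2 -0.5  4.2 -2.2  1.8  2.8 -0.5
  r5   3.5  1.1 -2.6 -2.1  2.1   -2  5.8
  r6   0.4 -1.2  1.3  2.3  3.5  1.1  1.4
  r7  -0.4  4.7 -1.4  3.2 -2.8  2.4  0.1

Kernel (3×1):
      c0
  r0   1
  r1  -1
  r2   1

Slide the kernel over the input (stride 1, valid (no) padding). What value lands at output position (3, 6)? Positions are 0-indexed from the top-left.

The receptive field on the input at this output position is [2 / -0.5 / 5.8]. Elementwise product with the kernel and sum: 2·1 + -0.5·-1 + 5.8·1.

8.3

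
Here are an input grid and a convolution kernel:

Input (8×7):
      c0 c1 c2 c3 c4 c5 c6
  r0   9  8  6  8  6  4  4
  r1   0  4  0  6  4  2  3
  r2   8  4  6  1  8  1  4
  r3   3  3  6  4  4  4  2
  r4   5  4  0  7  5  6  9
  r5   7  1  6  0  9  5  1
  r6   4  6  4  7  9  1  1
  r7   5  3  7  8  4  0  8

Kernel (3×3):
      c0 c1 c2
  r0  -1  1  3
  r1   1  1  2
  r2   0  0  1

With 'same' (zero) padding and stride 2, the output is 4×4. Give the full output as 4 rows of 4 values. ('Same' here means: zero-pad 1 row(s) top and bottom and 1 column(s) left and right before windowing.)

29 36 24 8
31 30 19 6
26 33 41 13
29 37 42 -2

Output[0,0]: The receptive field on the zero-padded input at this output position is [0 0 0 / 0 9 8 / 0 0 4]. Elementwise product with the kernel and sum: 0·-1 + 0·1 + 0·3 + 0·1 + 9·1 + 8·2 + 4·1.
Output[0,1]: The receptive field on the zero-padded input at this output position is [0 0 0 / 8 6 8 / 4 0 6]. Elementwise product with the kernel and sum: 0·-1 + 0·1 + 0·3 + 8·1 + 6·1 + 8·2 + 6·1.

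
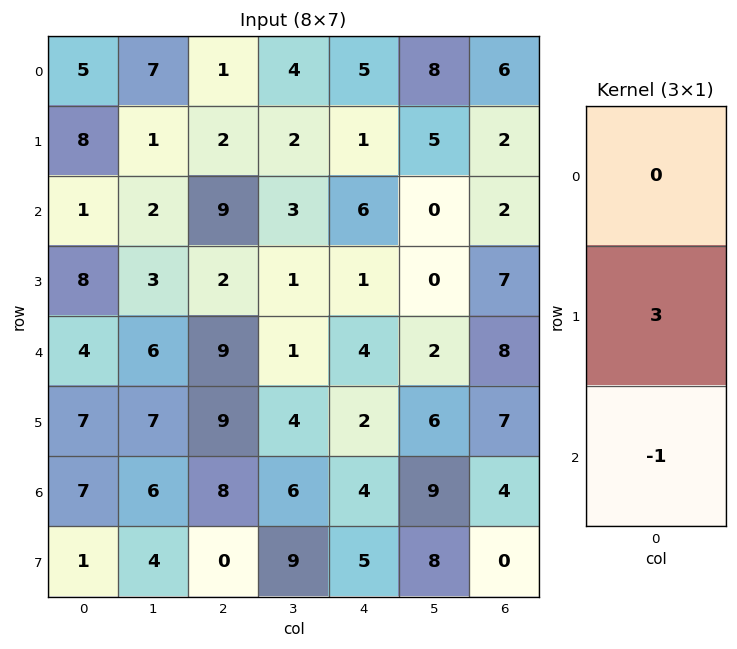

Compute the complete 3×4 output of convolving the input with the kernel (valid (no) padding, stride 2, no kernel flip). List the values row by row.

23 -3 -3 4
20 -3 -1 13
14 19 2 17

Output[0,0]: The receptive field on the input at this output position is [5 / 8 / 1]. Elementwise product with the kernel and sum: 8·3 + 1·-1.
Output[0,1]: The receptive field on the input at this output position is [1 / 2 / 9]. Elementwise product with the kernel and sum: 2·3 + 9·-1.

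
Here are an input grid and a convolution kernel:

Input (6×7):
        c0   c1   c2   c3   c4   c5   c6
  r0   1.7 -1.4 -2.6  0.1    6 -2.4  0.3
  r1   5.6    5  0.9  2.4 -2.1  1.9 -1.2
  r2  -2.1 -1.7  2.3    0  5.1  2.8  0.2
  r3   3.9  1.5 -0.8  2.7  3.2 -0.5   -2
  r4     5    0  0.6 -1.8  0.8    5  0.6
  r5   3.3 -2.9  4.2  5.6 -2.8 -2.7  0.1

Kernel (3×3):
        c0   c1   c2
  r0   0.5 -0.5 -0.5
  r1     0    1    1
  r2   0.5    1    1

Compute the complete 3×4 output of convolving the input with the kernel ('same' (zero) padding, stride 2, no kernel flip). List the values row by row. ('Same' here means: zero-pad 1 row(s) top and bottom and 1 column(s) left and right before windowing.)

10.9 3.3 4.6 0.05
-3.7 5.8 13.25 -0.5
2.7 6.95 3.1 0.1

Output[0,0]: The receptive field on the zero-padded input at this output position is [0 0 0 / 0 1.7 -1.4 / 0 5.6 5]. Elementwise product with the kernel and sum: 0·0.5 + 0·-0.5 + 0·-0.5 + 1.7·1 + -1.4·1 + 0·0.5 + 5.6·1 + 5·1.
Output[0,1]: The receptive field on the zero-padded input at this output position is [0 0 0 / -1.4 -2.6 0.1 / 5 0.9 2.4]. Elementwise product with the kernel and sum: 0·0.5 + 0·-0.5 + 0·-0.5 + -2.6·1 + 0.1·1 + 5·0.5 + 0.9·1 + 2.4·1.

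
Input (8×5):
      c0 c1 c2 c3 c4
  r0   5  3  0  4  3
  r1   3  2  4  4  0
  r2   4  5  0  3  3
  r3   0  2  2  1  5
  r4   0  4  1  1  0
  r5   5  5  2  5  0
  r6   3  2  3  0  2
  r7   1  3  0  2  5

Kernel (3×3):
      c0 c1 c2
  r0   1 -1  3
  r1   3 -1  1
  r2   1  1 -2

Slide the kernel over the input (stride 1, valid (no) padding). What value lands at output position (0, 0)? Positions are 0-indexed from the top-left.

22

The receptive field on the input at this output position is [5 3 0 / 3 2 4 / 4 5 0]. Elementwise product with the kernel and sum: 5·1 + 3·-1 + 0·3 + 3·3 + 2·-1 + 4·1 + 4·1 + 5·1 + 0·-2.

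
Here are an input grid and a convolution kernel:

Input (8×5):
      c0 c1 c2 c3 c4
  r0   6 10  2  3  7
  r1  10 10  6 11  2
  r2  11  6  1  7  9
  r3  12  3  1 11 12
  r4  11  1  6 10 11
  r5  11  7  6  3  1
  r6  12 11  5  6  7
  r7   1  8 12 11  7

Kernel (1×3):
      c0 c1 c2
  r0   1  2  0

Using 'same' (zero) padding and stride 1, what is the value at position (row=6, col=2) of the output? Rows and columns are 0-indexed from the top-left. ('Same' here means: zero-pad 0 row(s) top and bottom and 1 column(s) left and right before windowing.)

21

The receptive field on the zero-padded input at this output position is [11 5 6]. Elementwise product with the kernel and sum: 11·1 + 5·2.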